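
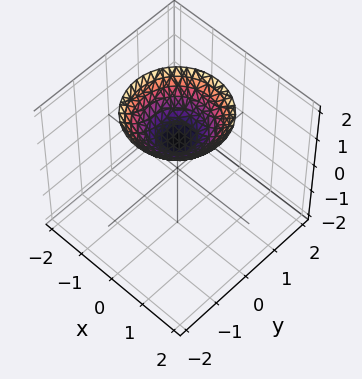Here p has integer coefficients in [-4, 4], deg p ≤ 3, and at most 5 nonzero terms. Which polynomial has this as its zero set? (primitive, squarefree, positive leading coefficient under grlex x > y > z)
2*x^2 + 2*y^2 - 3*z + 3

The degree is 2 — the shape is more complex than any degree-1 surface.
By symmetry, every cross-section ⟂ z is a circle, so x, y appear only via x² + y².
From the axis intercepts and sections: it crosses the z-axis at the gridline z = 1; a circular section at z = 2 has radius between 1 and 2; no x-intercept at any integer in the box; it misses every integer gridline on the y-axis.
Solving for integer coefficients yields p as stated.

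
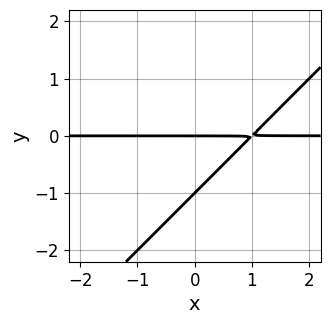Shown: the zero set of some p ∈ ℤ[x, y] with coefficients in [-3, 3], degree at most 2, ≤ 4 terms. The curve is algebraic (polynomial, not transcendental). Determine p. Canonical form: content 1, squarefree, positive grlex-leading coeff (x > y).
(a) Degree: the shape is more complex than any degree-1 curve, so deg p = 2.
(b) From the visible intercepts: the visible x-axis segment lies entirely on the curve; among the integer gridlines, it crosses the y-axis at y ∈ {-1, 0}.
(c) Together with the visible shape, these determine p as stated.

x*y - y^2 - y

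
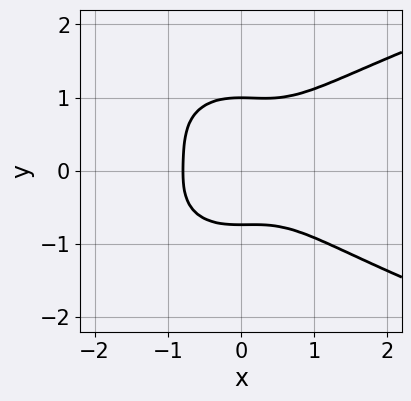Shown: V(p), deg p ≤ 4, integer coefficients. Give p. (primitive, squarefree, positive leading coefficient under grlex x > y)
deg p = 4.
From the axis intercepts and sections: it meets the y-axis at y = 1 (among the integer gridlines).
Assembling these constraints gives the stated polynomial.

x^2*y^2 + 2*y^4 - 2*x^3 - y^3 - 1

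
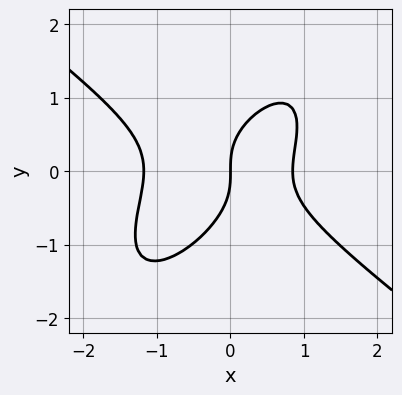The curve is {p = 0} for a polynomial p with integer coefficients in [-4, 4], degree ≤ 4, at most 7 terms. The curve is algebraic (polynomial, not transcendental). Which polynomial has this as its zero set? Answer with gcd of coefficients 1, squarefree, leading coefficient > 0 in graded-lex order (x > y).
1. The degree is 3 — no degree-2 curve has this shape.
2. From the visible intercepts: it meets the y-axis at y = 0 (among the integer gridlines); it meets the x-axis at x = 0 (among the integer gridlines).
3. Putting this together gives p.

3*x^3 - 3*x*y^2 + 3*y^3 + x^2 - 3*x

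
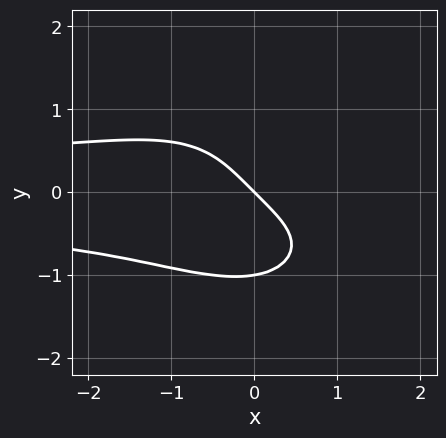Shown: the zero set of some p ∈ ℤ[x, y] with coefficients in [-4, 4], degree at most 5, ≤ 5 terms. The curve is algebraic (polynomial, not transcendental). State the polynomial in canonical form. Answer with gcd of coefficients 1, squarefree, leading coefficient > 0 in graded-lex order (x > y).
The degree is 4 — a generic line meets the curve in up to 4 points.
From the axis intercepts and sections: it meets the x-axis at x = 0 (among the integer gridlines); among the integer gridlines, it crosses the y-axis at y ∈ {-1, 0}.
Fitting integer coefficients to these (and the overall shape) gives p.

2*x^2*y^2 + x*y^3 + 2*y^4 + 2*x + 2*y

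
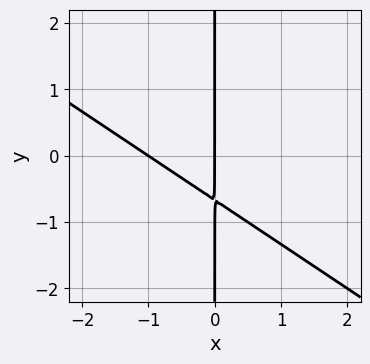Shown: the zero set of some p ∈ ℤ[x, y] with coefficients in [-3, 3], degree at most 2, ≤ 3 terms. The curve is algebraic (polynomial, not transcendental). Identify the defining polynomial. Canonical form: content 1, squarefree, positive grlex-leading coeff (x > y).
First, deg p = 2. The shape is more complex than any degree-1 curve.
Then, against the integer gridlines: among the integer gridlines, it crosses the x-axis at x ∈ {-1, 0}; the visible y-axis segment lies entirely on the curve.
Finally, assembling these constraints gives the stated polynomial.

2*x^2 + 3*x*y + 2*x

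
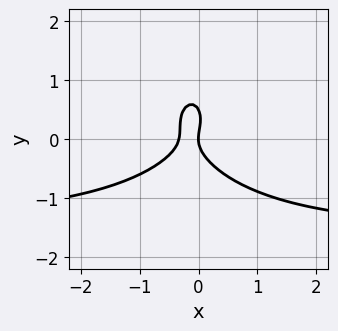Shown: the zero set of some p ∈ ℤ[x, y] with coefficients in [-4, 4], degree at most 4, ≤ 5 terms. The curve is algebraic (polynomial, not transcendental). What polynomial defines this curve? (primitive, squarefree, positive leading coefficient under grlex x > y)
deg p = 3. No degree-2 curve has this shape.
Checking where it meets the axes: it meets the x-axis at x = 0 (among the integer gridlines); it meets the y-axis at y = 0 (among the integer gridlines).
Solving for integer coefficients yields p as stated.

2*x^2*y + 2*y^3 + 3*x^2 - y^2 + x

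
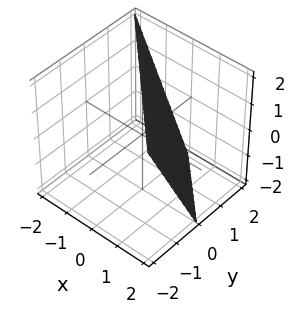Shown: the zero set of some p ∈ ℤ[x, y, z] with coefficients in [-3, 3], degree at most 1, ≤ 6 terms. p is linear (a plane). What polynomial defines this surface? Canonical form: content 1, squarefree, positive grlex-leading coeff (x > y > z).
2*x + 2*y + z - 2

1. deg p = 1. The surface is flat (a plane).
2. From the visible intercepts: it meets the x-axis at x = 1 (among the integer gridlines); it crosses the z-axis at the gridline z = 2; one y-axis crossing is at y = 1.
3. These observations pin down the coefficients.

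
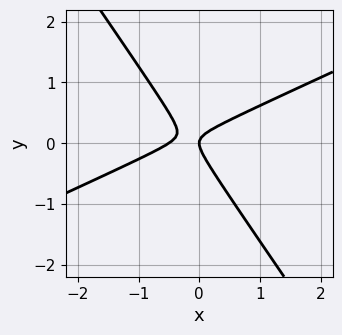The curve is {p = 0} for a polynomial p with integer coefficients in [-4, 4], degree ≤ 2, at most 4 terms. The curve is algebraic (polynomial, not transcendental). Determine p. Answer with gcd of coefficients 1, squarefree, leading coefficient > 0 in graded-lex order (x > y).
2*x^2 - 3*x*y - 3*y^2 + x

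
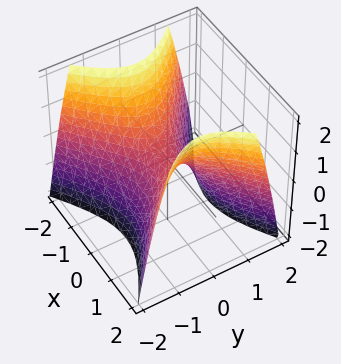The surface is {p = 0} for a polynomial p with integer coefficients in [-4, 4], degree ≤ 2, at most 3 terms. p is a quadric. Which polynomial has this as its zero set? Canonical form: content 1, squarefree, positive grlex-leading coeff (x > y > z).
Degree: a saddle surface; a quadric, so deg p = 2.
Symmetries: mirror symmetry x ↦ −x ⇒ only even powers of x; it's symmetric under y → −y, forcing even powers of y.
Observable constraints: it meets the z-axis at z = 0 (among the integer gridlines); it meets the x-axis at x = 0 (among the integer gridlines).
The integer polynomial consistent with all of this is the stated p.

2*x^2 - 3*y^2 - 2*z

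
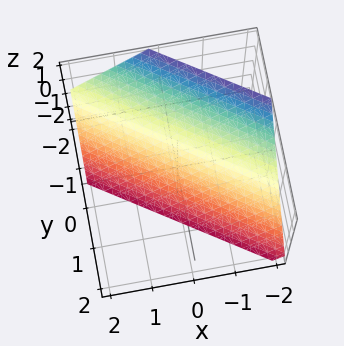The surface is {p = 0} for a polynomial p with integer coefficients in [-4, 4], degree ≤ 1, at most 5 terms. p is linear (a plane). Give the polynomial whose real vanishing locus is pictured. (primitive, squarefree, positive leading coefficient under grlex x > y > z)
2*x + 3*y + 2*z + 2

First, deg p = 1.
Next, against the integer gridlines: it meets the x-axis at x = -1 (among the integer gridlines); it meets the z-axis at z = -1 (among the integer gridlines).
Finally, assembling these constraints gives the stated polynomial.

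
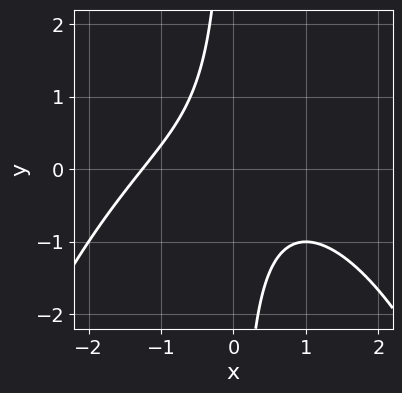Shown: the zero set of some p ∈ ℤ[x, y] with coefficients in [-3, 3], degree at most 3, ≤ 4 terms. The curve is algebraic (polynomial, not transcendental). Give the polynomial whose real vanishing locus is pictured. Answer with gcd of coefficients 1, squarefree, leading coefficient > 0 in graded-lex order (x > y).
(a) Degree: no degree-2 curve has this shape, so deg p = 3.
(b) From the axis intercepts and sections: the curve avoids every integer y-axis point in the box.
(c) Matching integer coefficients to the picture gives p.

x^3 + 3*x*y + 2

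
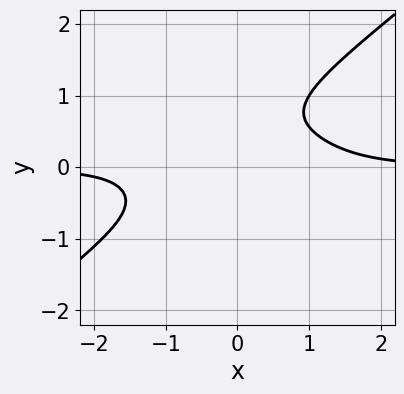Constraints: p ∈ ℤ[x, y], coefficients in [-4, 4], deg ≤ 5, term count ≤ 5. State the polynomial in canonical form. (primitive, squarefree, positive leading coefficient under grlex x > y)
x^3*y - 2*y^4 + 2*x*y^2 - 1

First, the degree is 4 — no degree-3 curve has this shape.
Then, from the visible intercepts: no y-intercept at any integer in the box; the curve avoids every integer x-axis point in the box.
Finally, the integer polynomial consistent with all of this is the stated p.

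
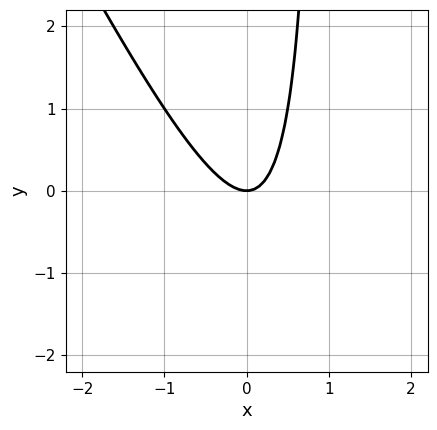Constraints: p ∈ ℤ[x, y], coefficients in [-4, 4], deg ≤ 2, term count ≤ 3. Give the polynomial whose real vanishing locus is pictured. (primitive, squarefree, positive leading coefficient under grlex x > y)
2*x^2 + x*y - y

1. Degree: a generic line meets the curve in up to 2 points, so deg p = 2.
2. From the visible intercepts: one y-axis crossing is at y = 0; it meets the x-axis at x = 0 (among the integer gridlines).
3. Putting this together gives p.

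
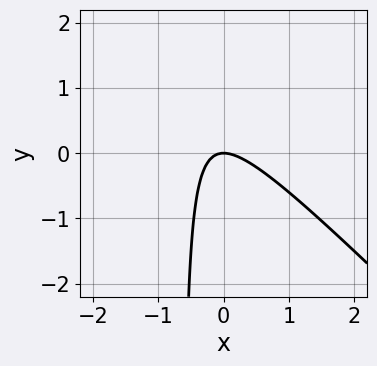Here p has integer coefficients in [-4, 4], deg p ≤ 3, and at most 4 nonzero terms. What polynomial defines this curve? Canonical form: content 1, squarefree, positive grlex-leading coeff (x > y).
1. The degree is 2 — a generic line meets the curve in up to 2 points.
2. Observable constraints: one x-axis crossing is at x = 0; it crosses the y-axis at the gridline y = 0.
3. Putting this together gives p.

3*x^2 + 3*x*y + 2*y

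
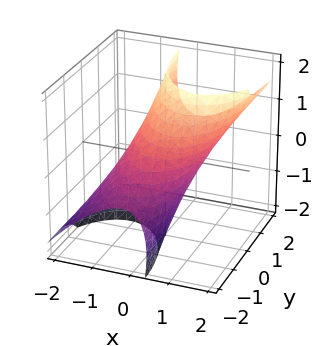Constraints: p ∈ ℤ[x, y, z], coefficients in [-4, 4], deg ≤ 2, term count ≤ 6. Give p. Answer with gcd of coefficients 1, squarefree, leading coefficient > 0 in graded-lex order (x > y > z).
3*x^2 - 3*x*z + y^2 - 2*y*z + z^2 - 3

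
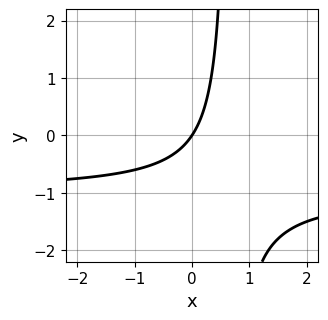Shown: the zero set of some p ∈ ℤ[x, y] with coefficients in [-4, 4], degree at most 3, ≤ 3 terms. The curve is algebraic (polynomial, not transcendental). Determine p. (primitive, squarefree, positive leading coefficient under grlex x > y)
3*x*y + 3*x - 2*y

First, deg p = 2. The shape is more complex than any degree-1 curve.
Then, checking where it meets the axes: one x-axis crossing is at x = 0; it crosses the y-axis at the gridline y = 0.
Finally, matching integer coefficients to the picture gives p.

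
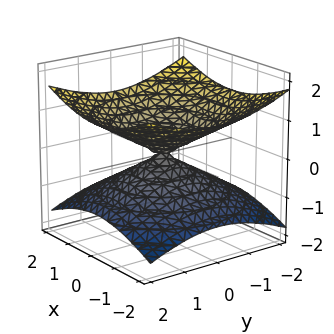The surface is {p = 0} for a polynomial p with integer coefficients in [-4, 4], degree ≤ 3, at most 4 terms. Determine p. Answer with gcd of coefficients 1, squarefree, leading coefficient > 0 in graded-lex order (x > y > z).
x^2 + y^2 - 3*z^2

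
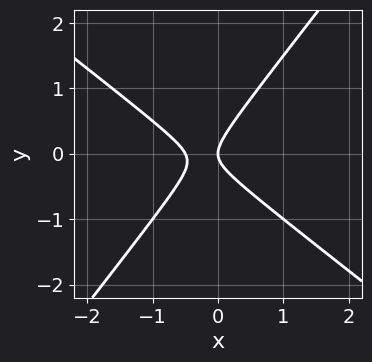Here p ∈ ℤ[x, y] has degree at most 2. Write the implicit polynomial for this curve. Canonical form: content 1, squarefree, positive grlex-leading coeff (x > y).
2*x^2 + x*y - 2*y^2 + x

(a) deg p = 2. A generic line meets the curve in up to 2 points.
(b) Reading off the gridlines: it meets the y-axis at y = 0 (among the integer gridlines); it meets the x-axis at x = 0 (among the integer gridlines).
(c) Solving for integer coefficients yields p as stated.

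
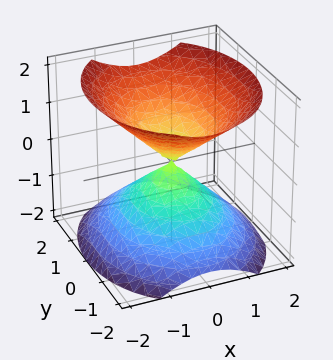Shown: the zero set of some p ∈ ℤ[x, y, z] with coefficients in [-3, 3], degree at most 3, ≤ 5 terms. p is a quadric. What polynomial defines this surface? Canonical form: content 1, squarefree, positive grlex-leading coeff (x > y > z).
First, there are 2 components. Treating them together as one polynomial.
Next, degree: a double cone through the origin; a quadric, so deg p = 2.
Next, symmetries: it's symmetric under x → −x, forcing even powers of x; it's symmetric under y → −y, forcing even powers of y; the z ↦ −z reflection is a symmetry, so z appears only in even powers.
Next, reading off the gridlines: it meets the z-axis at z = 0 (among the integer gridlines); it meets the x-axis at x = 0 (among the integer gridlines); one y-axis crossing is at y = 0.
Finally, putting this together gives p.

3*x^2 + 2*y^2 - 3*z^2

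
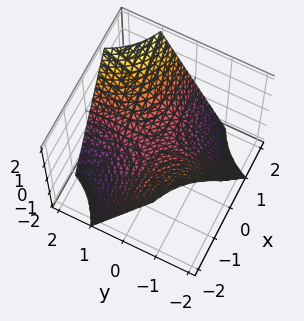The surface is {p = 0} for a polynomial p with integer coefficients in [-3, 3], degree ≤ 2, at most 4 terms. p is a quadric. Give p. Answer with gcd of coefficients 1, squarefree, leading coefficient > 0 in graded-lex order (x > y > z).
The degree is 2 — a saddle surface; a quadric.
Against the integer gridlines: it meets the z-axis at z = 0 (among the integer gridlines); the visible y-axis segment lies entirely on the surface.
Together with the visible shape, these determine p as stated.

x*y - z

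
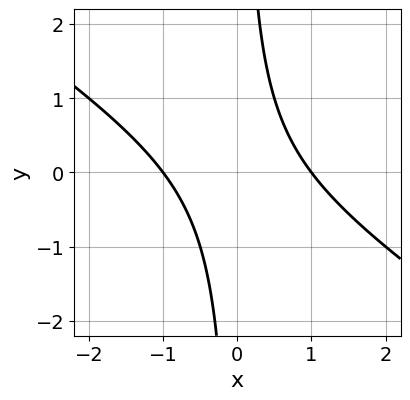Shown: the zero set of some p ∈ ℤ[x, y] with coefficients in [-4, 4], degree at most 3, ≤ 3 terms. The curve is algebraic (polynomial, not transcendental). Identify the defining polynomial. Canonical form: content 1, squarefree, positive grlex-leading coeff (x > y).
(a) deg p = 2.
(b) From the axis intercepts and sections: the x-axis gridline crossings are at x ∈ {-1, 1}; no y-intercept at any integer in the box.
(c) Together with the visible shape, these determine p as stated.

2*x^2 + 3*x*y - 2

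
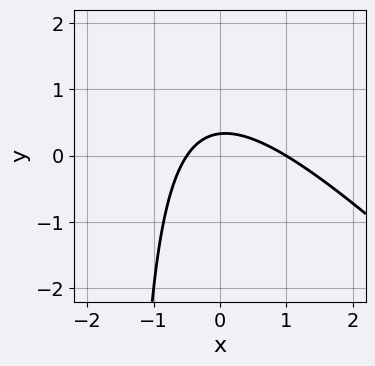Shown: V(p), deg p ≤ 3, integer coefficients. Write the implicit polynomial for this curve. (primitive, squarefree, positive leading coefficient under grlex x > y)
2*x^2 + 2*x*y - x + 3*y - 1

1. deg p = 2. A generic line meets the curve in up to 2 points.
2. Observable constraints: one x-axis crossing is at x = 1.
3. The integer polynomial consistent with all of this is the stated p.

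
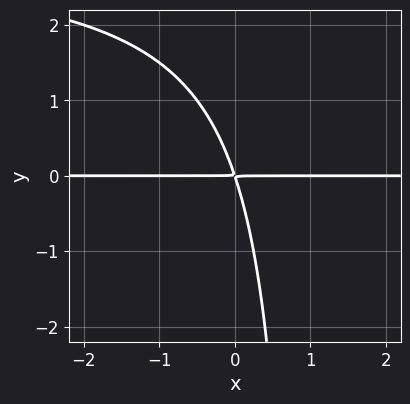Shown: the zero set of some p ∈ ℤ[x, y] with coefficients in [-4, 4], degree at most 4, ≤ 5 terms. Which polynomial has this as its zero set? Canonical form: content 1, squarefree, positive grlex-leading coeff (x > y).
x*y^2 - 3*x*y - y^2

First, the degree is 3 — the shape is more complex than any degree-2 curve.
Next, observable constraints: the visible x-axis segment lies entirely on the curve.
Finally, solving for integer coefficients yields p as stated.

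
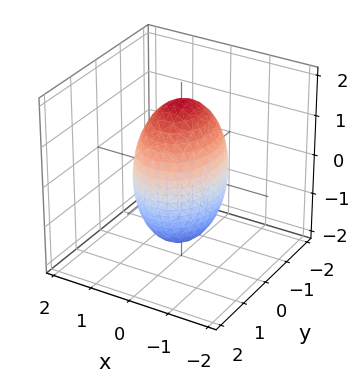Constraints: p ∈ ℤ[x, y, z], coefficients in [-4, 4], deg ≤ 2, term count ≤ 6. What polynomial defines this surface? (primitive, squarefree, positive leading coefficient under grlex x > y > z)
(a) deg p = 2.
(b) Symmetries: mirror symmetry z ↦ −z ⇒ only even powers of z; mirror symmetry x ↦ −x ⇒ only even powers of x; the y ↦ −y reflection is a symmetry, so y appears only in even powers.
(c) Checking where it meets the axes: among the integer gridlines, it crosses the x-axis at x ∈ {-1, 1}.
(d) Together with the visible shape, these determine p as stated.

3*x^2 + 2*y^2 + z^2 - 3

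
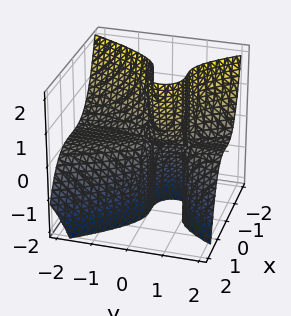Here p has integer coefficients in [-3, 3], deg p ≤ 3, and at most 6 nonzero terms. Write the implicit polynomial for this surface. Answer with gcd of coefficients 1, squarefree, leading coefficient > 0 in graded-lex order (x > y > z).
3*x^3 + x^2*y + 2*y^2*z - 2*y*z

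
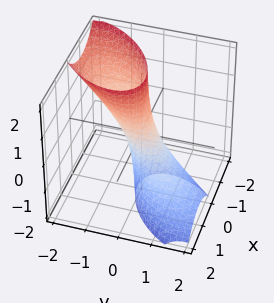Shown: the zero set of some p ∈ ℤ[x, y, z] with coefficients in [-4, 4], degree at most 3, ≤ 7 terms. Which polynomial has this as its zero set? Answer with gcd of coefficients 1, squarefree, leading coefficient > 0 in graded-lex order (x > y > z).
Degree: a generic line meets the surface in up to 2 points, so deg p = 2.
From the axis intercepts and sections: the surface avoids every integer z-axis point in the box.
Solving for integer coefficients yields p as stated.

3*x^2 - 3*x*y + 3*y^2 + 3*y*z - 1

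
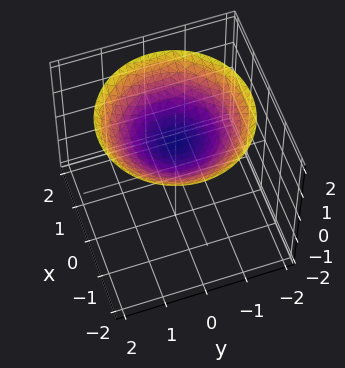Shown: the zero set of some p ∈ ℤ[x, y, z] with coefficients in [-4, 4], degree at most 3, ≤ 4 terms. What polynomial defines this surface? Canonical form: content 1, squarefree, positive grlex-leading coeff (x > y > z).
x^2 + y^2 - 3*z + 3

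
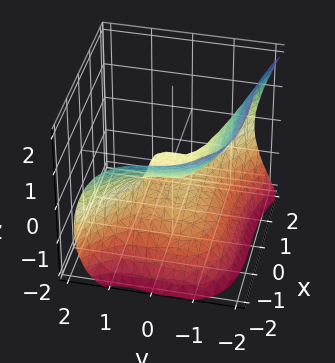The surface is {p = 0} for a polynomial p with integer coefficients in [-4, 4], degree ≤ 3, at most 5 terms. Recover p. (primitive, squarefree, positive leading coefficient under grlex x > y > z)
The degree is 3 — the shape is more complex than any degree-2 surface.
From the visible intercepts: it meets the z-axis at z = 0 (among the integer gridlines); it meets the x-axis at x = 0 (among the integer gridlines); one y-axis crossing is at y = 0.
Fitting integer coefficients to these (and the overall shape) gives p.

x^3 + 2*y^3 + y*z + 3*z^2 + 2*z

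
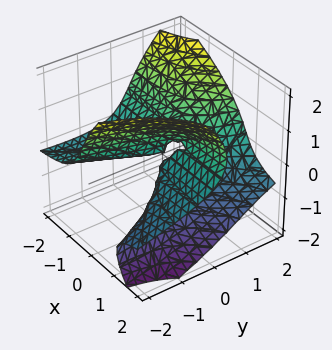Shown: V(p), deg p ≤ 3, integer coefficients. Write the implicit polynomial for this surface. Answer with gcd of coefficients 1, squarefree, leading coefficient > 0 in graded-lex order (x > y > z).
Degree: a generic line meets the surface in up to 3 points, so deg p = 3.
Observable constraints: it meets the y-axis at y = 0 (among the integer gridlines); the visible x-axis segment lies entirely on the surface; it meets the z-axis at z = 0 (among the integer gridlines).
Together with the visible shape, these determine p as stated.

3*x*y*z + 2*z^3 + 2*x*y - 3*x*z - y^2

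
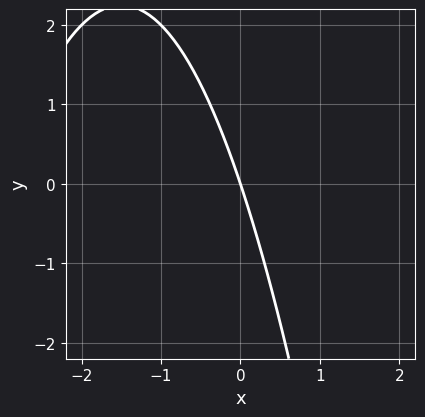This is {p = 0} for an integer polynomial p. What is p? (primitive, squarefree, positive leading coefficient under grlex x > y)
First, the degree is 2 — the shape is more complex than any degree-1 curve.
Next, observable constraints: it crosses the y-axis at the gridline y = 0; it crosses the x-axis at the gridline x = 0.
Finally, these observations pin down the coefficients.

x^2 + 3*x + y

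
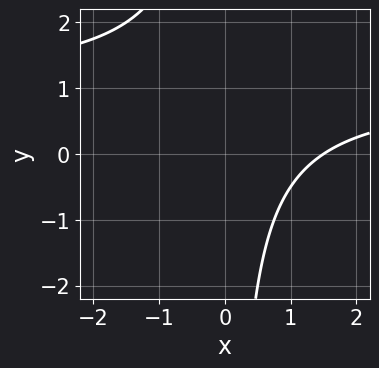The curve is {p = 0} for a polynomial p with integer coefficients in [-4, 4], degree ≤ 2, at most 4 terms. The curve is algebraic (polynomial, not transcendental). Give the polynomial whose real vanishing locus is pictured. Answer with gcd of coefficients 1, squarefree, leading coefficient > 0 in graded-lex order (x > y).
2*x*y - 2*x + 3

1. deg p = 2.
2. Checking where it meets the axes: the curve avoids every integer y-axis point in the box.
3. Fitting integer coefficients to these (and the overall shape) gives p.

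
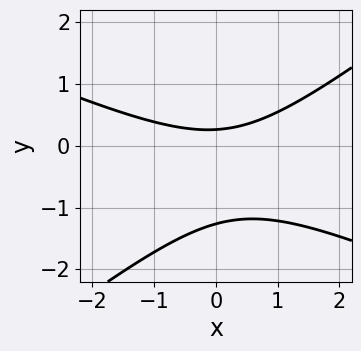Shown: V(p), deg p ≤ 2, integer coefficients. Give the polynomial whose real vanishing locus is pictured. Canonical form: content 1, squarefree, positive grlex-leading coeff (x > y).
x^2 + x*y - 3*y^2 - 3*y + 1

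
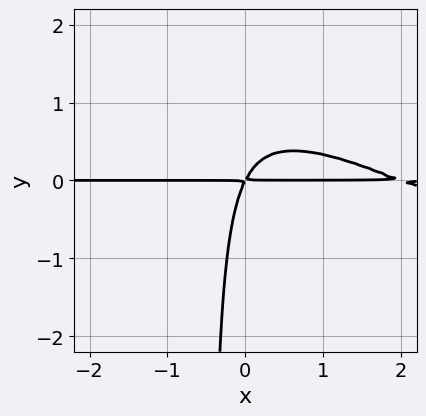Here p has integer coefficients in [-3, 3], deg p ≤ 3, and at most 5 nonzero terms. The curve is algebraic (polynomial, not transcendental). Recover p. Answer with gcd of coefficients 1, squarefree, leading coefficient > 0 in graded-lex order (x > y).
x^2*y + 2*x*y^2 - 2*x*y + y^2

1. The degree is 3 — a generic line meets the curve in up to 3 points.
2. Checking where it meets the axes: the visible x-axis segment lies entirely on the curve.
3. The integer polynomial consistent with all of this is the stated p.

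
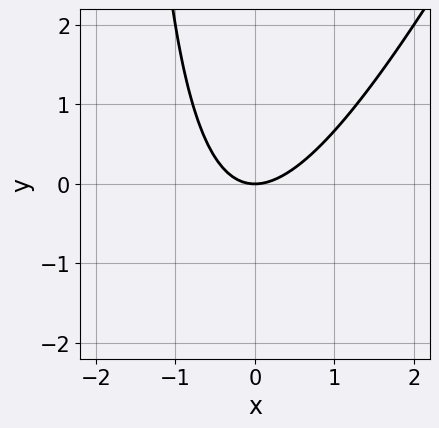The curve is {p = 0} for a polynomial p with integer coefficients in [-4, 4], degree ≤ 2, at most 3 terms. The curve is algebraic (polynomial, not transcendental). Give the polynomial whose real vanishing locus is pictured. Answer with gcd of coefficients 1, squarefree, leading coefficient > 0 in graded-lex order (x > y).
2*x^2 - x*y - 2*y

1. Degree: the shape is more complex than any degree-1 curve, so deg p = 2.
2. From the axis intercepts and sections: it meets the y-axis at y = 0 (among the integer gridlines); it crosses the x-axis at the gridline x = 0.
3. Together with the visible shape, these determine p as stated.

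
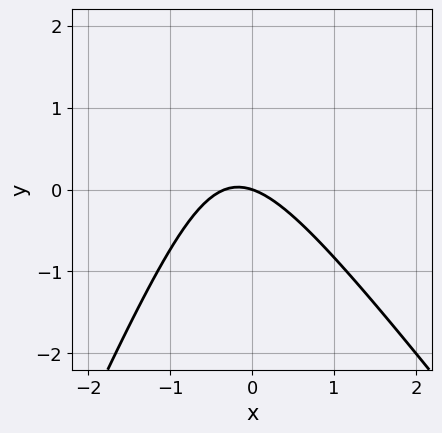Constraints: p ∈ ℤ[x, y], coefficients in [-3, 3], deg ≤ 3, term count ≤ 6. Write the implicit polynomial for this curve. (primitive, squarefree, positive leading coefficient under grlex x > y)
1. deg p = 2. No degree-1 curve has this shape.
2. From the axis intercepts and sections: it crosses the y-axis at the gridline y = 0; it crosses the x-axis at the gridline x = 0.
3. These observations pin down the coefficients.

3*x^2 + x*y - y^2 + x + 3*y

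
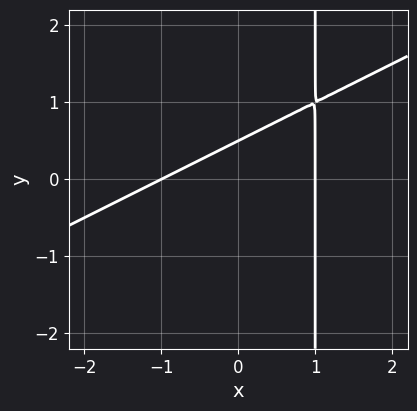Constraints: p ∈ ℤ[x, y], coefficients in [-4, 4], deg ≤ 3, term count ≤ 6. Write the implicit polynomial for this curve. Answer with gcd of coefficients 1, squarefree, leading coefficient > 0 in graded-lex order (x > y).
x^2 - 2*x*y + 2*y - 1

First, deg p = 2. No degree-1 curve has this shape.
Then, from the axis intercepts and sections: the x-axis gridline crossings are at x ∈ {-1, 1}.
Finally, solving for integer coefficients yields p as stated.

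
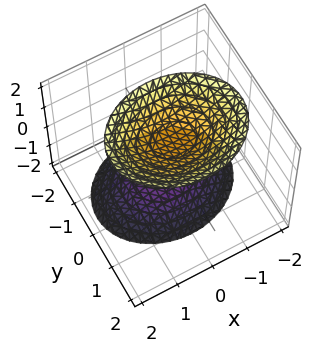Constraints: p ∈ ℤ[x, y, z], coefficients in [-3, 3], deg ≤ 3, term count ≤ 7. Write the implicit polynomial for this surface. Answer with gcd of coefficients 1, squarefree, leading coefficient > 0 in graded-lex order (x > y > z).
1. There are 2 components. They look like related sheets of one shape, so recover p as a whole.
2. Degree: a generic line meets the surface in up to 2 points, so deg p = 2.
3. Observable constraints: the surface avoids every integer x-axis point in the box; it misses every integer gridline on the y-axis.
4. Matching integer coefficients to the picture gives p.

2*x^2 + 3*y^2 - y*z - 2*z^2 + 3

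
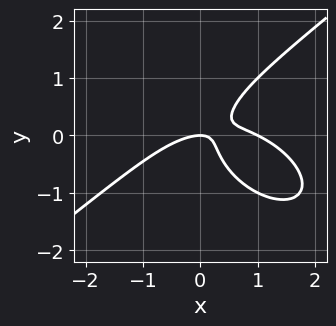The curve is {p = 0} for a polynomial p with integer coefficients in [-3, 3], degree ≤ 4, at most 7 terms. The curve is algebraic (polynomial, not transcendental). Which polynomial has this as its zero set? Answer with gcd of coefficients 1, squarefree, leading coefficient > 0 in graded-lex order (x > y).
x^3 - 2*y^3 - x^2 + 3*x*y - y

1. deg p = 3. A generic line meets the curve in up to 3 points.
2. Observable constraints: among the integer gridlines, it crosses the x-axis at x ∈ {0, 1}; it crosses the y-axis at the gridline y = 0.
3. Solving for integer coefficients yields p as stated.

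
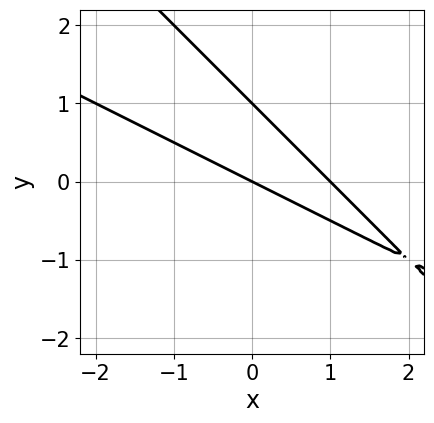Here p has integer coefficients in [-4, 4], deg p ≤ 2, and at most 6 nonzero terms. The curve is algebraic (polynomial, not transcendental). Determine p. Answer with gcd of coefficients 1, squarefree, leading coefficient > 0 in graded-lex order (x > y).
x^2 + 3*x*y + 2*y^2 - x - 2*y

(a) Degree: a generic line meets the curve in up to 2 points, so deg p = 2.
(b) Against the integer gridlines: among the integer gridlines, it crosses the y-axis at y ∈ {0, 1}; the x-axis gridline crossings are at x ∈ {0, 1}.
(c) Assembling these constraints gives the stated polynomial.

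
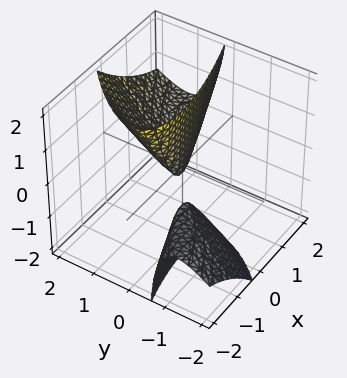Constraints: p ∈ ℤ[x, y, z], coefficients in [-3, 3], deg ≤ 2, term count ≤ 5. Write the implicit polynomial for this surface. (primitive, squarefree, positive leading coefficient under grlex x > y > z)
1. I count 2 distinct pieces. Treating them together as one polynomial.
2. deg p = 2. No degree-1 surface has this shape.
3. Observable constraints: it meets the z-axis at z = 0 (among the integer gridlines); it meets the y-axis at y = 0 (among the integer gridlines); it meets the x-axis at x = 0 (among the integer gridlines).
4. Solving for integer coefficients yields p as stated.

x^2 - 3*x*y + 3*y^2 - 3*y*z - z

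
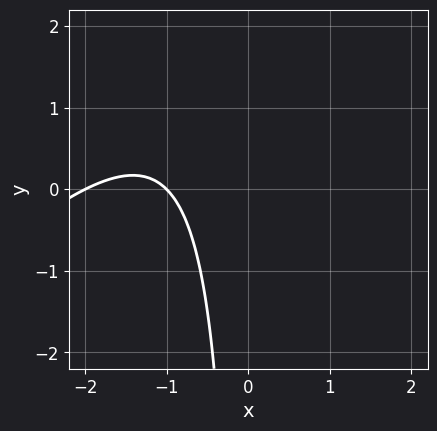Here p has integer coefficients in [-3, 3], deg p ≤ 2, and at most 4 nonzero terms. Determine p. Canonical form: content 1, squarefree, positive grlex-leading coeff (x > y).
x^2 - x*y + 3*x + 2

(a) deg p = 2. A generic line meets the curve in up to 2 points.
(b) Checking where it meets the axes: no y-intercept at any integer in the box; among the integer gridlines, it crosses the x-axis at x ∈ {-2, -1}.
(c) Solving for integer coefficients yields p as stated.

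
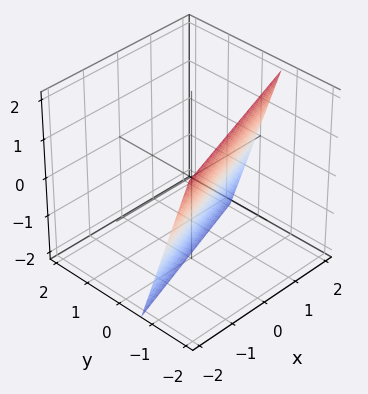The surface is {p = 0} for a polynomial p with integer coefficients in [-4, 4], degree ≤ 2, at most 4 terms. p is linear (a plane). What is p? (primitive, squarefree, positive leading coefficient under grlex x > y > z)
x - 3*y - z - 2

(a) deg p = 1.
(b) Against the integer gridlines: one z-axis crossing is at z = -2; one x-axis crossing is at x = 2.
(c) Solving for integer coefficients yields p as stated.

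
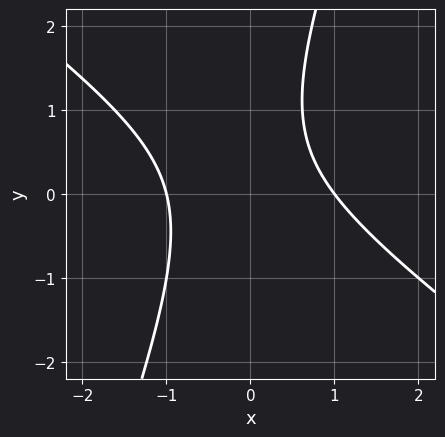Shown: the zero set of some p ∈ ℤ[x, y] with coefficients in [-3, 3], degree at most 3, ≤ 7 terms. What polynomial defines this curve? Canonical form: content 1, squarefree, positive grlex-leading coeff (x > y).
2*x^2 + 2*x*y - y^2 + y - 2

First, degree: no degree-1 curve has this shape, so deg p = 2.
Next, against the integer gridlines: it misses every integer gridline on the y-axis; the x-axis gridline crossings are at x ∈ {-1, 1}.
Finally, the integer polynomial consistent with all of this is the stated p.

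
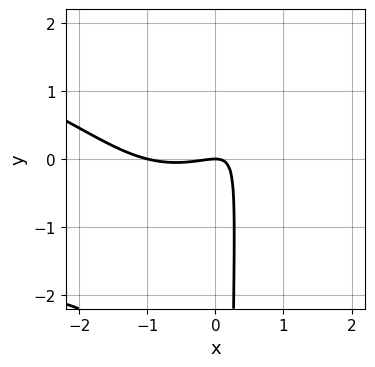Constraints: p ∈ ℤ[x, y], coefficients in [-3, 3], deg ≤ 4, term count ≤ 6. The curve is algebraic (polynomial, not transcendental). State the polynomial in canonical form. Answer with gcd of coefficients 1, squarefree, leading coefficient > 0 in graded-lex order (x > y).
First, deg p = 4. A generic line meets the curve in up to 4 points.
Then, observable constraints: it crosses the y-axis at the gridline y = 0; among the integer gridlines, it crosses the x-axis at x ∈ {-1, 0}.
Finally, these observations pin down the coefficients.

x^2*y^2 + x^3 + x^2 - 3*x*y + y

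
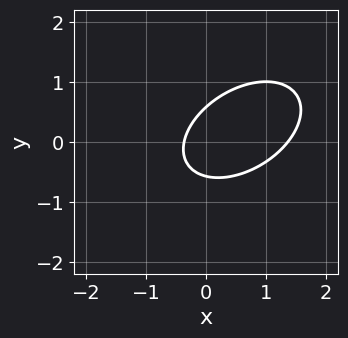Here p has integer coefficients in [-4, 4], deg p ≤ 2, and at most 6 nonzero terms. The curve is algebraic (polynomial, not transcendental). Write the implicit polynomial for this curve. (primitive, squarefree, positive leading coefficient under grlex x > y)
1. The degree is 2 — the shape is more complex than any degree-1 curve.
2. The integer polynomial consistent with all of this is the stated p.

2*x^2 - 2*x*y + 3*y^2 - 2*x - 1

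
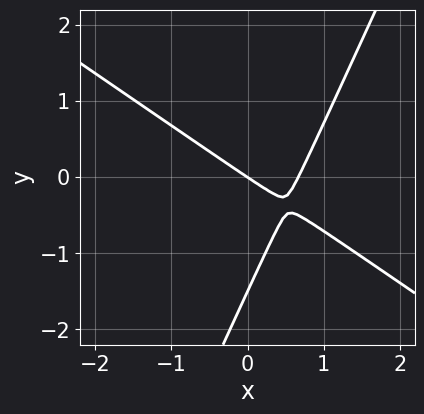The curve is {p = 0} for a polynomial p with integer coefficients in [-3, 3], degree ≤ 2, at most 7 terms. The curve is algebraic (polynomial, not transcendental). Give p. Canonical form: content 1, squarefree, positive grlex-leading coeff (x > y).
First, the degree is 2 — no degree-1 curve has this shape.
Then, reading off the gridlines: it meets the x-axis at x = 0 (among the integer gridlines); one y-axis crossing is at y = 0.
Finally, putting this together gives p.

3*x^2 + 3*x*y - 2*y^2 - 2*x - 3*y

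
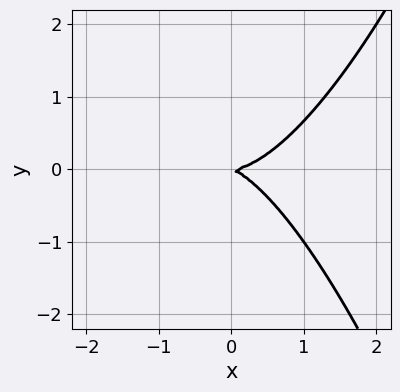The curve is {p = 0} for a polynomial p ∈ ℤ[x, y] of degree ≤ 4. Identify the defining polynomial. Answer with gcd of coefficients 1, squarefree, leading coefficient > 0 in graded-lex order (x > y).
2*x^3 - x*y - 3*y^2

Degree: no degree-2 curve has this shape, so deg p = 3.
Observable constraints: it crosses the y-axis at the gridline y = 0; it meets the x-axis at x = 0 (among the integer gridlines).
Fitting integer coefficients to these (and the overall shape) gives p.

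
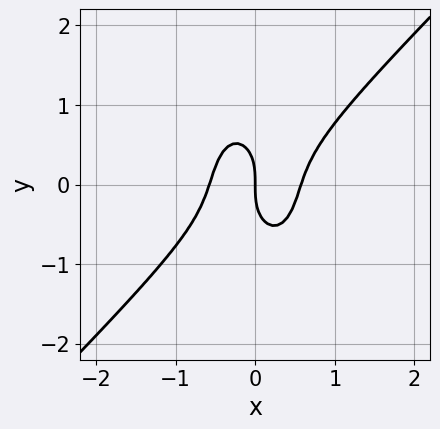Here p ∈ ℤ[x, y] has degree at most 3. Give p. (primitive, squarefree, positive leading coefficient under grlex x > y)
3*x^3 - 2*x^2*y - y^3 - x

deg p = 3.
Against the integer gridlines: one x-axis crossing is at x = 0; it meets the y-axis at y = 0 (among the integer gridlines).
Putting this together gives p.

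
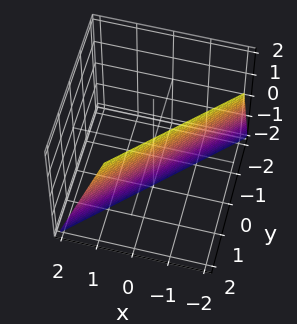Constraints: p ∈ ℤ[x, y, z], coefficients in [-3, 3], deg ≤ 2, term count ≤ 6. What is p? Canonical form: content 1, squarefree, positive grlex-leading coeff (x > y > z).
3*x - 3*y + z + 2

1. The degree is 1 — the surface is flat (a plane).
2. Checking where it meets the axes: one z-axis crossing is at z = -2.
3. The integer polynomial consistent with all of this is the stated p.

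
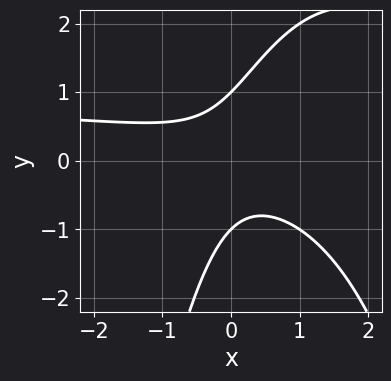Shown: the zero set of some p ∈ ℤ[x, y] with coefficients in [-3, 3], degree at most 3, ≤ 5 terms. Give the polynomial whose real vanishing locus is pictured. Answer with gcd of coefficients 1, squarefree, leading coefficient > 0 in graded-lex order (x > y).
First, degree: the shape is more complex than any degree-2 curve, so deg p = 3.
Next, from the visible intercepts: no x-intercept at any integer in the box; among the integer gridlines, it crosses the y-axis at y ∈ {-1, 1}.
Finally, assembling these constraints gives the stated polynomial.

x^2*y - x^2 - 2*x*y + y^2 - 1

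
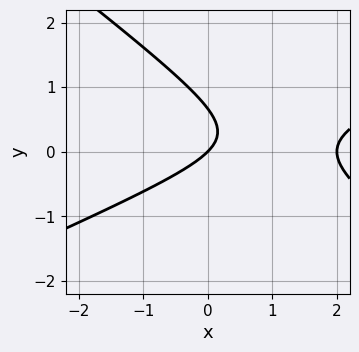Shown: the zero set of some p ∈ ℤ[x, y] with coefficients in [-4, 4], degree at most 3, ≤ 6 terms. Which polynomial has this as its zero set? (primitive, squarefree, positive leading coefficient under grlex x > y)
First, the degree is 2 — a generic line meets the curve in up to 2 points.
Then, checking where it meets the axes: among the integer gridlines, it crosses the x-axis at x ∈ {0, 2}; it crosses the y-axis at the gridline y = 0.
Finally, solving for integer coefficients yields p as stated.

x^2 - x*y - 3*y^2 - 2*x + 2*y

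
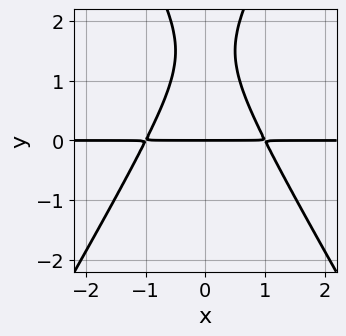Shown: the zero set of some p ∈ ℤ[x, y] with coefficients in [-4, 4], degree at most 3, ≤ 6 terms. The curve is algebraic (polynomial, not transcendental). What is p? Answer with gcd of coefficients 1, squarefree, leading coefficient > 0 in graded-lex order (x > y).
(a) The degree is 3 — a generic line meets the curve in up to 3 points.
(b) Symmetries: it's symmetric under x → −x, forcing even powers of x.
(c) Against the integer gridlines: the visible x-axis segment lies entirely on the curve; it crosses the y-axis at the gridline y = 0.
(d) These observations pin down the coefficients.

3*x^2*y - y^3 + 3*y^2 - 3*y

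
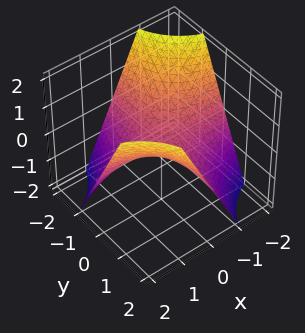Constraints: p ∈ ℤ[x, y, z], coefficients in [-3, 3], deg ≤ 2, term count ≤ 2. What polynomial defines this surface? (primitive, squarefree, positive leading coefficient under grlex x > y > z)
x*y - z

1. The degree is 2 — a hyperbolic paraboloid; a quadric.
2. From the visible intercepts: one z-axis crossing is at z = 0; every point of the y-axis in the box is on the surface; every point of the x-axis in the box is on the surface.
3. Fitting integer coefficients to these (and the overall shape) gives p.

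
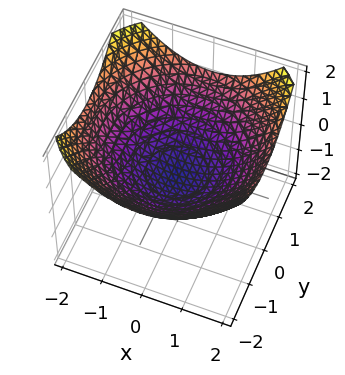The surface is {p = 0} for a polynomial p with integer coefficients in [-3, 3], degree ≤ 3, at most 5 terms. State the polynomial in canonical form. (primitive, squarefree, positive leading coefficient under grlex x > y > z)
deg p = 2. A generic line meets the surface in up to 2 points.
Symmetries: the z-axis is an axis of rotation, so x and y enter only as x² + y².
From the axis intercepts and sections: the y-axis gridline crossings are at y ∈ {-1, 1}; a circular section at z = 0 has radius exactly 1; among the integer gridlines, it crosses the x-axis at x ∈ {-1, 1}.
Assembling these constraints gives the stated polynomial.

x^2 + y^2 - 3*z - 1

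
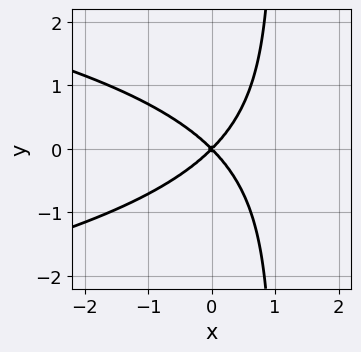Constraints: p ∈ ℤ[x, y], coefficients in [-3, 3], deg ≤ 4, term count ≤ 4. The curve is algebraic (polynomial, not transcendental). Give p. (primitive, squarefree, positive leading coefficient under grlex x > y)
1. Degree: the shape is more complex than any degree-2 curve, so deg p = 3.
2. Symmetries: the y ↦ −y reflection is a symmetry, so y appears only in even powers.
3. From the axis intercepts and sections: it crosses the y-axis at the gridline y = 0; one x-axis crossing is at x = 0.
4. Assembling these constraints gives the stated polynomial.

x*y^2 + x^2 - y^2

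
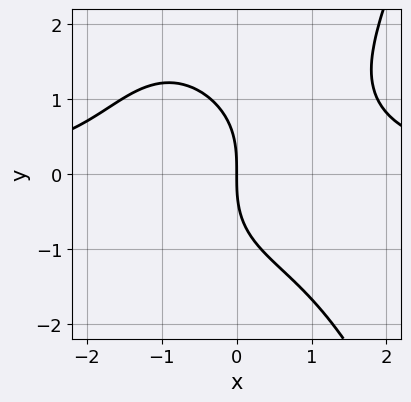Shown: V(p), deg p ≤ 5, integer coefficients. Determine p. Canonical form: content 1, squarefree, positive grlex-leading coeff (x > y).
x^3*y - y^3 - 3*x

(a) The degree is 4 — no degree-3 curve has this shape.
(b) Reading off the gridlines: it meets the y-axis at y = 0 (among the integer gridlines); it crosses the x-axis at the gridline x = 0.
(c) Together with the visible shape, these determine p as stated.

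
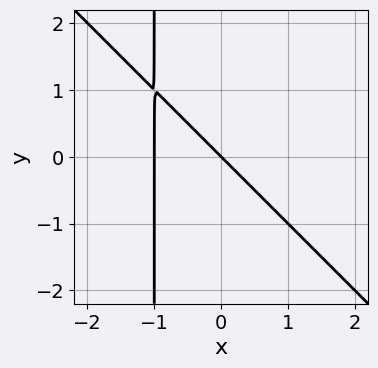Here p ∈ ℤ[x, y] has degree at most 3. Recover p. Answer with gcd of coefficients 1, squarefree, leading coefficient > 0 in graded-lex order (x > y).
(a) Degree: a generic line meets the curve in up to 2 points, so deg p = 2.
(b) Against the integer gridlines: the x-axis gridline crossings are at x ∈ {-1, 0}; it crosses the y-axis at the gridline y = 0.
(c) Putting this together gives p.

x^2 + x*y + x + y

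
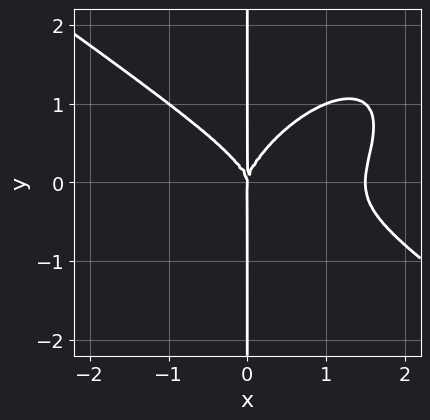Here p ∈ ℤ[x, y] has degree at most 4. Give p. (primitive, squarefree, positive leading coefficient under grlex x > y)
2*x^4 - 2*x^2*y^2 + 3*x*y^3 - 3*x^3

1. The degree is 4 — a generic line meets the curve in up to 4 points.
2. Checking where it meets the axes: the visible y-axis segment lies entirely on the curve; it crosses the x-axis at the gridline x = 0.
3. Assembling these constraints gives the stated polynomial.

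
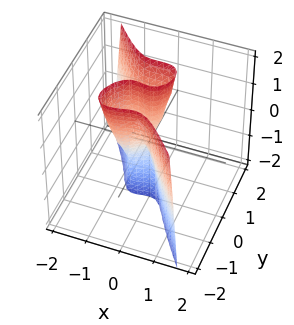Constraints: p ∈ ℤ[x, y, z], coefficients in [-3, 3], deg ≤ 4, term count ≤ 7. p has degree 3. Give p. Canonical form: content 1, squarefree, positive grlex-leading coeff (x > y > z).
The degree is 3 — no degree-2 surface has this shape.
Reading off the gridlines: it crosses the y-axis at the gridline y = 0; one x-axis crossing is at x = 0; the visible z-axis segment lies entirely on the surface.
Putting this together gives p.

3*x^3 - x^2*y + 2*y^3 + 2*x^2 - y*z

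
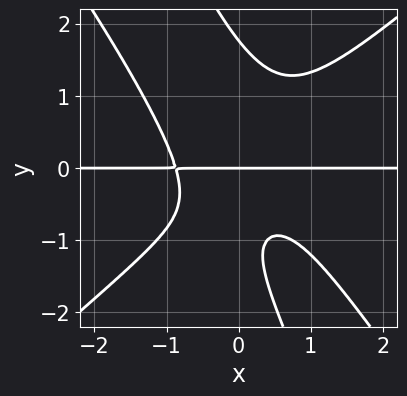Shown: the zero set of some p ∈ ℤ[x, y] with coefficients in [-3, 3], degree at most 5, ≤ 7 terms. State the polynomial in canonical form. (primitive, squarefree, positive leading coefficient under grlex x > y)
3*x^3*y - 3*x*y^3 - y^4 + 2*y^2 + 2*y

Degree: no degree-3 curve has this shape, so deg p = 4.
From the visible intercepts: one y-axis crossing is at y = 0; the visible x-axis segment lies entirely on the curve.
The integer polynomial consistent with all of this is the stated p.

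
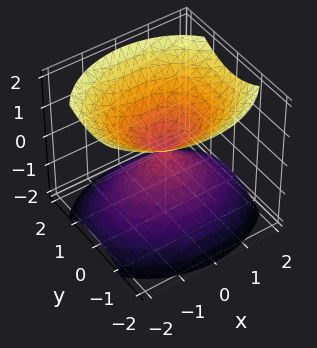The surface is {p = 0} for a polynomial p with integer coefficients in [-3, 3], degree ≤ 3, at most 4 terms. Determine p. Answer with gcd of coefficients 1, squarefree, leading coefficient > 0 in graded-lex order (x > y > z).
(a) I count 2 distinct pieces.
(b) The degree is 2 — a double cone through the origin; a quadric.
(c) Symmetries: the x ↦ −x reflection is a symmetry, so x appears only in even powers; mirror symmetry z ↦ −z ⇒ only even powers of z; the y ↦ −y reflection is a symmetry, so y appears only in even powers.
(d) Against the integer gridlines: one x-axis crossing is at x = 0; one z-axis crossing is at z = 0; it crosses the y-axis at the gridline y = 0.
(e) Putting this together gives p.

2*x^2 + 3*y^2 - 3*z^2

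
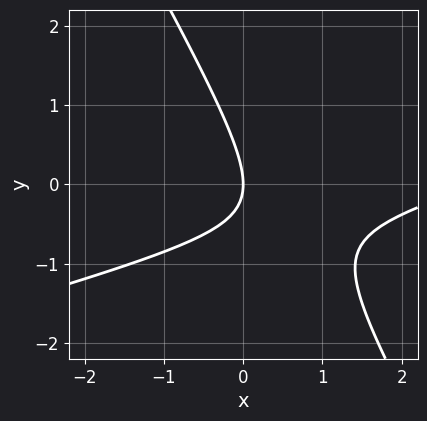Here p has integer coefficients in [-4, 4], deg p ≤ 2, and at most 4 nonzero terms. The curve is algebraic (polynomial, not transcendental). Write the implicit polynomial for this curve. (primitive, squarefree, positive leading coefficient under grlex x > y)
x^2 - 3*x*y - 2*y^2 - 3*x

First, the degree is 2 — the shape is more complex than any degree-1 curve.
Then, against the integer gridlines: one y-axis crossing is at y = 0; one x-axis crossing is at x = 0.
Finally, the integer polynomial consistent with all of this is the stated p.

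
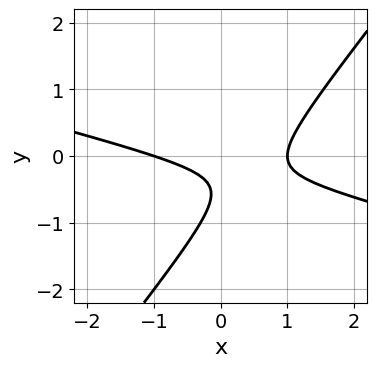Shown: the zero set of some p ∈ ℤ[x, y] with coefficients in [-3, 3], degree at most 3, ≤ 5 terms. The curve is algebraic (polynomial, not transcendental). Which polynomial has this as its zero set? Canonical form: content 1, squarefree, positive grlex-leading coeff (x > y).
x^2 + 3*x*y - 3*y^2 - 3*y - 1

deg p = 2.
From the axis intercepts and sections: no y-intercept at any integer in the box; the x-axis gridline crossings are at x ∈ {-1, 1}.
Fitting integer coefficients to these (and the overall shape) gives p.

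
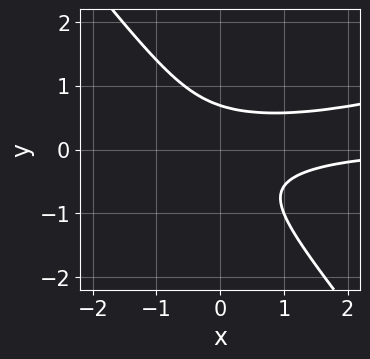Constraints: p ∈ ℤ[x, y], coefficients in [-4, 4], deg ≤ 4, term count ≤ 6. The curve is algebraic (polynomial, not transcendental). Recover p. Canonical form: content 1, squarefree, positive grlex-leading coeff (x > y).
x^2*y - 3*x*y^2 - 3*y^3 + 1

1. Degree: the shape is more complex than any degree-2 curve, so deg p = 3.
2. Against the integer gridlines: the curve avoids every integer x-axis point in the box.
3. Together with the visible shape, these determine p as stated.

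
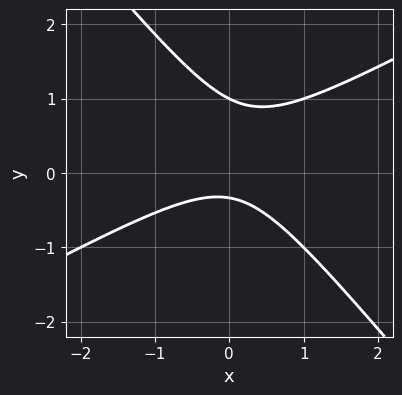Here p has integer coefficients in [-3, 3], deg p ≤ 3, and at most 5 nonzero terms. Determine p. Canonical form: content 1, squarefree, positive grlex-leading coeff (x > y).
(a) The degree is 2 — the shape is more complex than any degree-1 curve.
(b) Checking where it meets the axes: it misses every integer gridline on the x-axis; it crosses the y-axis at the gridline y = 1.
(c) Together with the visible shape, these determine p as stated.

2*x^2 - 2*x*y - 3*y^2 + 2*y + 1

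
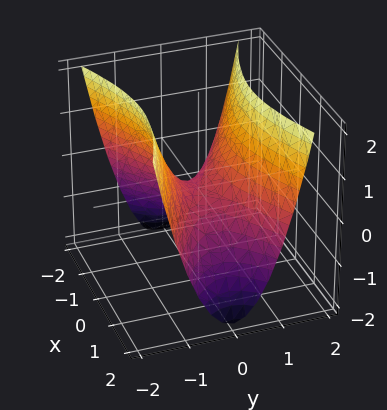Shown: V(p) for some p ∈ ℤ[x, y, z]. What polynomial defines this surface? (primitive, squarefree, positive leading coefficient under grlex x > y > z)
x^2 - 3*y^2 + 2*z

1. deg p = 2.
2. Symmetries: mirror symmetry x ↦ −x ⇒ only even powers of x; mirror symmetry y ↦ −y ⇒ only even powers of y.
3. From the visible intercepts: it meets the y-axis at y = 0 (among the integer gridlines); it crosses the z-axis at the gridline z = 0.
4. These observations pin down the coefficients.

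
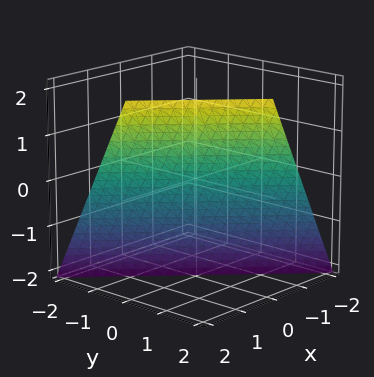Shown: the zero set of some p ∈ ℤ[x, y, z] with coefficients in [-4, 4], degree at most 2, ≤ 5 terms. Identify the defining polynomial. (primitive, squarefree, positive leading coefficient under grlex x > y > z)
2*x + 2*y - z - 2

(a) Degree: the surface is flat (a plane), so deg p = 1.
(b) Observable constraints: one y-axis crossing is at y = 1; it meets the x-axis at x = 1 (among the integer gridlines); it meets the z-axis at z = -2 (among the integer gridlines).
(c) Fitting integer coefficients to these (and the overall shape) gives p.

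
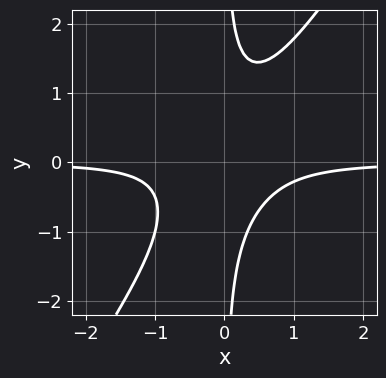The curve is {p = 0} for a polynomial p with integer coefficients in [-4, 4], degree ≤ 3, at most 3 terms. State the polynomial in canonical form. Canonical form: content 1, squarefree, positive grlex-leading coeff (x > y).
1. Degree: no degree-2 curve has this shape, so deg p = 3.
2. From the visible intercepts: the curve avoids every integer y-axis point in the box; the curve avoids every integer x-axis point in the box.
3. Assembling these constraints gives the stated polynomial.

3*x^2*y - 2*x*y^2 + 1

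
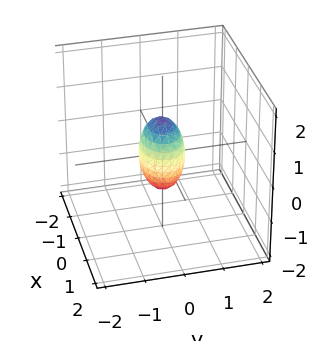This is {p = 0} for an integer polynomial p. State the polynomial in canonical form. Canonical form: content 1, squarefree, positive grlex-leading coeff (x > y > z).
1. deg p = 2. A closed, bounded, convex surface; a quadric.
2. Symmetries: it's symmetric under x → −x, forcing even powers of x; the y ↦ −y reflection is a symmetry, so y appears only in even powers; mirror symmetry z ↦ −z ⇒ only even powers of z.
3. From the visible intercepts: among the integer gridlines, it crosses the z-axis at z ∈ {-1, 1}.
4. Putting this together gives p.

2*x^2 + 3*y^2 + z^2 - 1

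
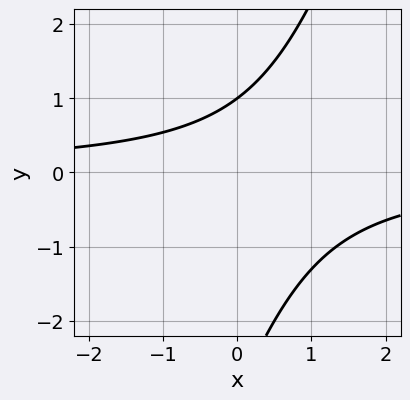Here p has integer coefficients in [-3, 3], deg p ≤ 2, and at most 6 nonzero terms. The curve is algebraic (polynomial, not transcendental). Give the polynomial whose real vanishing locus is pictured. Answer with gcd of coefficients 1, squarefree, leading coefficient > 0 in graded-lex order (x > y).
3*x*y - y^2 - 2*y + 3

1. The degree is 2 — the shape is more complex than any degree-1 curve.
2. Observable constraints: the curve avoids every integer x-axis point in the box; one y-axis crossing is at y = 1.
3. Fitting integer coefficients to these (and the overall shape) gives p.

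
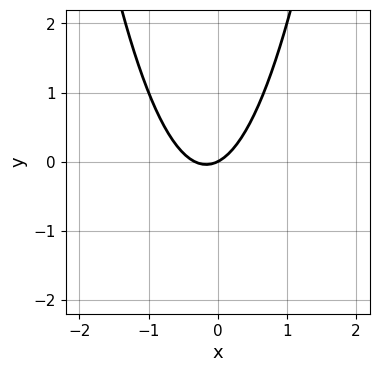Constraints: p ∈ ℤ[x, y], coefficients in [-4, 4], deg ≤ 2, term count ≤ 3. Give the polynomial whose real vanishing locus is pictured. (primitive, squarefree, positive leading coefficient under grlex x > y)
3*x^2 + x - 2*y

1. deg p = 2. The shape is more complex than any degree-1 curve.
2. From the axis intercepts and sections: it meets the y-axis at y = 0 (among the integer gridlines); it crosses the x-axis at the gridline x = 0.
3. Assembling these constraints gives the stated polynomial.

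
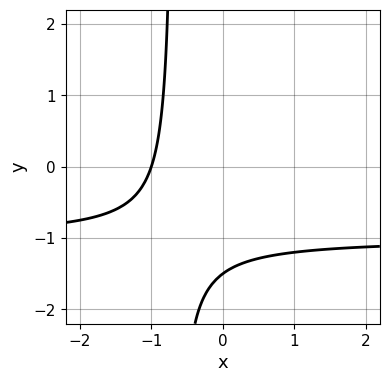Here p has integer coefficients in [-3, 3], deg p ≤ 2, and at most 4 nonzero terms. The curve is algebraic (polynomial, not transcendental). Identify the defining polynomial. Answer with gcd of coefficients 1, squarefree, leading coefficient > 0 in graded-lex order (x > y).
3*x*y + 3*x + 2*y + 3

The degree is 2 — a generic line meets the curve in up to 2 points.
Checking where it meets the axes: one x-axis crossing is at x = -1.
Putting this together gives p.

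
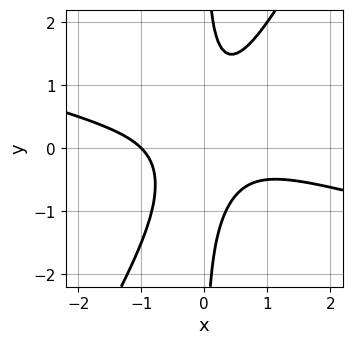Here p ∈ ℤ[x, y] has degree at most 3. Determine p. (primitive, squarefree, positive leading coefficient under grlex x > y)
1. The degree is 3 — the shape is more complex than any degree-2 curve.
2. Against the integer gridlines: one x-axis crossing is at x = -1; no y-intercept at any integer in the box.
3. The integer polynomial consistent with all of this is the stated p.

x^3 + 3*x^2*y - 2*x*y^2 + 1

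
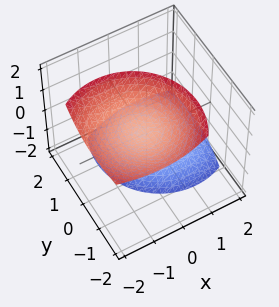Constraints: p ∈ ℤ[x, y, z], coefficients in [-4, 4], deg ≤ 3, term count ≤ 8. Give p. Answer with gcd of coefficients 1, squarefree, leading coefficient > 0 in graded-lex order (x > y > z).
3*x^2 + 3*x*z + 3*y^2 + 3*y*z - 2*z^2 + 2

1. I count 2 distinct pieces.
2. Degree: the shape is more complex than any degree-1 surface, so deg p = 2.
3. Reading off the gridlines: no y-intercept at any integer in the box; the surface avoids every integer x-axis point in the box.
4. Putting this together gives p.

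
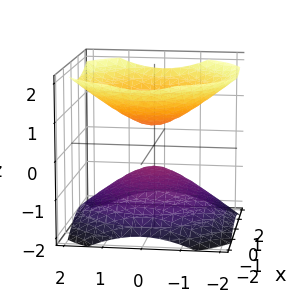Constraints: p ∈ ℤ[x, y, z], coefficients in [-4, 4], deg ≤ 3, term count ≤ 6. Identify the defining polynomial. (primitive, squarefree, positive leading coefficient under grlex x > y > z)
(a) The picture has 2 separate pieces.
(b) The degree is 2 — the shape is more complex than any degree-1 surface.
(c) Symmetries: every cross-section ⟂ z is a circle, so x, y appear only via x² + y².
(d) From the axis intercepts and sections: the surface avoids every integer y-axis point in the box; it misses every integer gridline on the x-axis; a circular section at z = -1 has radius exactly 1.
(e) Assembling these constraints gives the stated polynomial.

2*x^2 + 2*y^2 - 3*z^2 + 1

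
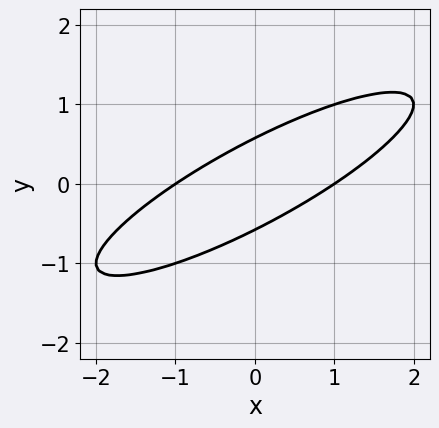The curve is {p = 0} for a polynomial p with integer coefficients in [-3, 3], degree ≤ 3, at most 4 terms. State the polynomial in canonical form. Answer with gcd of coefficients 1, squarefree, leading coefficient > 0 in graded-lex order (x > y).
x^2 - 3*x*y + 3*y^2 - 1

1. The degree is 2 — no degree-1 curve has this shape.
2. From the visible intercepts: among the integer gridlines, it crosses the x-axis at x ∈ {-1, 1}.
3. These observations pin down the coefficients.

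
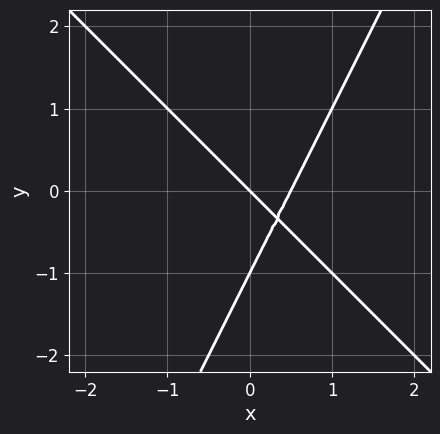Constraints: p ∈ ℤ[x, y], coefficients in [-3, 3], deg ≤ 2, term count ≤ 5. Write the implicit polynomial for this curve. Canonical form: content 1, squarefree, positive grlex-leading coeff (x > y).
2*x^2 + x*y - y^2 - x - y

1. deg p = 2.
2. From the axis intercepts and sections: the y-axis gridline crossings are at y ∈ {-1, 0}; it crosses the x-axis at the gridline x = 0.
3. Assembling these constraints gives the stated polynomial.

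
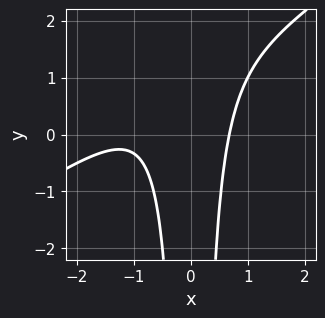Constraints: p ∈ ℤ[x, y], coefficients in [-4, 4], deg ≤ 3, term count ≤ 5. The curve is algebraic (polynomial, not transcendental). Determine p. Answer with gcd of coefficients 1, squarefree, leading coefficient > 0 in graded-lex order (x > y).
2*x^3 - 3*x^2*y + 3*x^2 - 2

First, deg p = 3. The shape is more complex than any degree-2 curve.
Next, from the axis intercepts and sections: it misses every integer gridline on the y-axis.
Finally, putting this together gives p.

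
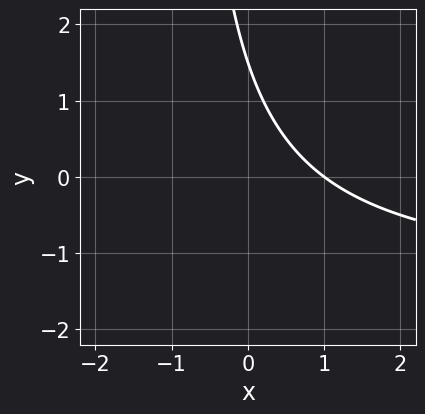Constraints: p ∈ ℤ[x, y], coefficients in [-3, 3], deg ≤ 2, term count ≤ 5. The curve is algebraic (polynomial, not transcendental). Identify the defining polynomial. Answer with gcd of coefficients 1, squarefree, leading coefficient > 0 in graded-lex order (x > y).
2*x*y + 3*x + 2*y - 3

First, the degree is 2 — a generic line meets the curve in up to 2 points.
Then, reading off the gridlines: one x-axis crossing is at x = 1.
Finally, putting this together gives p.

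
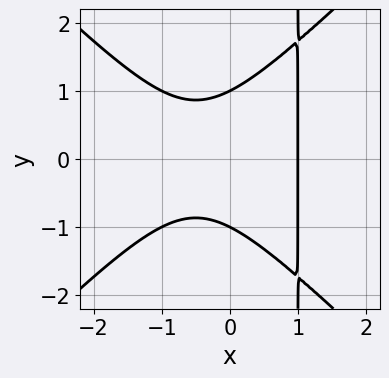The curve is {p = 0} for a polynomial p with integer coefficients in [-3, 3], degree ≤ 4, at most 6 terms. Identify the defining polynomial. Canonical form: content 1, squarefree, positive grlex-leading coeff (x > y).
(a) deg p = 3. A generic line meets the curve in up to 3 points.
(b) Symmetries: the y ↦ −y reflection is a symmetry, so y appears only in even powers.
(c) Checking where it meets the axes: it meets the x-axis at x = 1 (among the integer gridlines); the y-axis gridline crossings are at y ∈ {-1, 1}.
(d) Putting this together gives p.

x^3 - x*y^2 + y^2 - 1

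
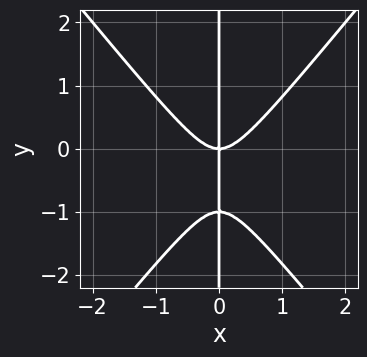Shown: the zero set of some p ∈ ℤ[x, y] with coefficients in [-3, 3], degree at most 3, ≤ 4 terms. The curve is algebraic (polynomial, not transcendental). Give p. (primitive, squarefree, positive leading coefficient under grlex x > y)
(a) The degree is 3 — a generic line meets the curve in up to 3 points.
(b) Checking where it meets the axes: it crosses the x-axis at the gridline x = 0; the visible y-axis segment lies entirely on the curve.
(c) Matching integer coefficients to the picture gives p.

3*x^3 - 2*x*y^2 - 2*x*y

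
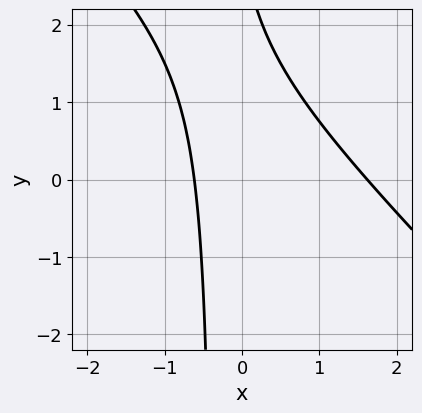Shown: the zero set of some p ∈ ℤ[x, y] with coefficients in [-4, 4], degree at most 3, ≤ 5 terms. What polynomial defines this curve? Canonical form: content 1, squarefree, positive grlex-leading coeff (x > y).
1. The degree is 2 — no degree-1 curve has this shape.
2. Observable constraints: it misses every integer gridline on the y-axis.
3. Assembling these constraints gives the stated polynomial.

3*x^2 + 3*x*y - 3*x + y - 3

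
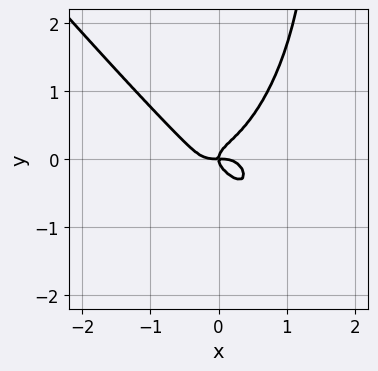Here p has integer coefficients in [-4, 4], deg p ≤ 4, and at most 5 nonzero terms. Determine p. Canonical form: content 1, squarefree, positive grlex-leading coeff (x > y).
(a) Degree: the shape is more complex than any degree-3 curve, so deg p = 4.
(b) Against the integer gridlines: it crosses the x-axis at the gridline x = 0; it meets the y-axis at y = 0 (among the integer gridlines).
(c) The integer polynomial consistent with all of this is the stated p.

3*x^4 + 2*x*y^3 - 3*y^3 + x*y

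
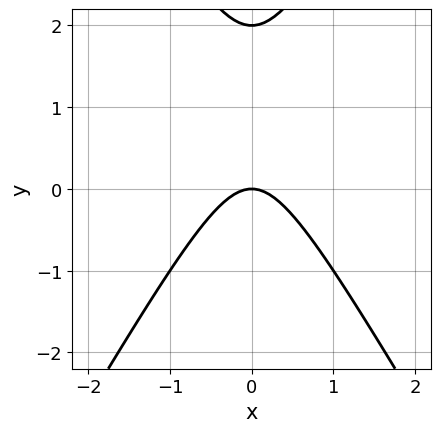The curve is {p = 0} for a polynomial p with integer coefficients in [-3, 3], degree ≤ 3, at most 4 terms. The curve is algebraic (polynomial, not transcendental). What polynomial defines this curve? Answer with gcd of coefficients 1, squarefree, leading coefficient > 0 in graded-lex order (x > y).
First, deg p = 2.
Then, symmetries: the x ↦ −x reflection is a symmetry, so x appears only in even powers.
Then, observable constraints: the y-axis gridline crossings are at y ∈ {0, 2}; it crosses the x-axis at the gridline x = 0.
Finally, these observations pin down the coefficients.

3*x^2 - y^2 + 2*y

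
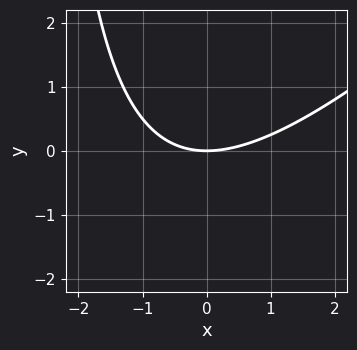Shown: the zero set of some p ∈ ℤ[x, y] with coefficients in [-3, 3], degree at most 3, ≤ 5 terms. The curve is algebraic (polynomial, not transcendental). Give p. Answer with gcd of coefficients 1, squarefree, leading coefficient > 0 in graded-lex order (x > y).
(a) The degree is 2 — a generic line meets the curve in up to 2 points.
(b) Against the integer gridlines: it meets the x-axis at x = 0 (among the integer gridlines); one y-axis crossing is at y = 0.
(c) These observations pin down the coefficients.

x^2 - x*y - 3*y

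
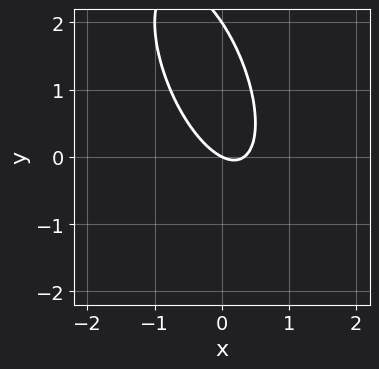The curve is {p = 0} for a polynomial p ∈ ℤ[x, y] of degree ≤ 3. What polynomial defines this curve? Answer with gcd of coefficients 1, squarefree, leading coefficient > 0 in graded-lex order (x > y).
Degree: the shape is more complex than any degree-1 curve, so deg p = 2.
Against the integer gridlines: the y-axis gridline crossings are at y ∈ {0, 2}; it meets the x-axis at x = 0 (among the integer gridlines).
Solving for integer coefficients yields p as stated.

3*x^2 + 2*x*y + y^2 - x - 2*y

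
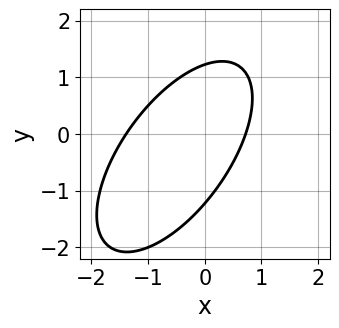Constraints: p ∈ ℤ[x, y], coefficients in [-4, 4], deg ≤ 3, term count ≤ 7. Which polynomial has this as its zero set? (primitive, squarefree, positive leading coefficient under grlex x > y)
Degree: the shape is more complex than any degree-1 curve, so deg p = 2.
Solving for integer coefficients yields p as stated.

3*x^2 - 3*x*y + 2*y^2 + 2*x - 3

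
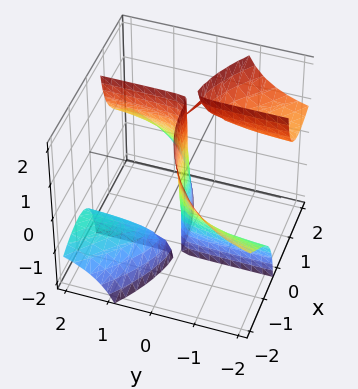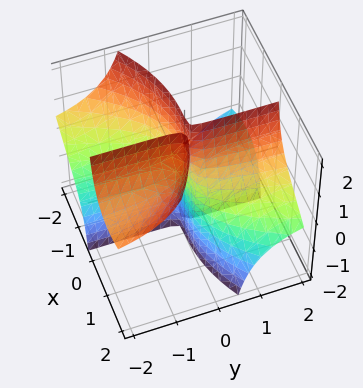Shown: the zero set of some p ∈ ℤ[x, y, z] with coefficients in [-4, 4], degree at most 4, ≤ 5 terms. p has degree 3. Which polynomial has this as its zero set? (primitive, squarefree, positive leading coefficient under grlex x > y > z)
(a) There are 2 components. Treating them together as one polynomial.
(b) deg p = 3. The shape is more complex than any degree-2 surface.
(c) Observable constraints: it crosses the x-axis at the gridline x = 0; every point of the z-axis in the box is on the surface.
(d) These observations pin down the coefficients.

x^3 + 3*x*y*z - 2*y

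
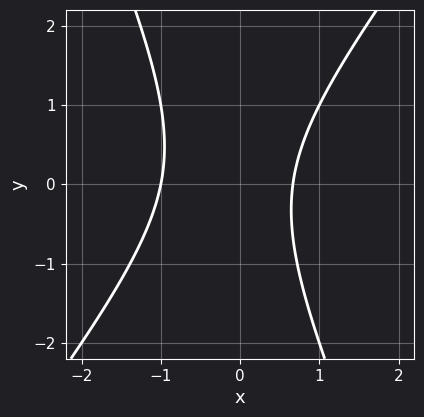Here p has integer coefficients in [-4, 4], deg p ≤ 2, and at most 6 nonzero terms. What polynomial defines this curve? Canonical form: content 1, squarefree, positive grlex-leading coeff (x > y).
3*x^2 - x*y - y^2 + x - 2

(a) The degree is 2 — a generic line meets the curve in up to 2 points.
(b) Reading off the gridlines: it crosses the x-axis at the gridline x = -1; it misses every integer gridline on the y-axis.
(c) Fitting integer coefficients to these (and the overall shape) gives p.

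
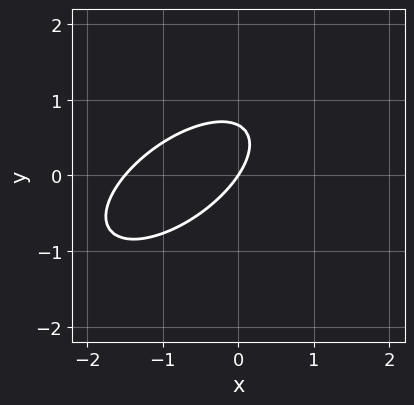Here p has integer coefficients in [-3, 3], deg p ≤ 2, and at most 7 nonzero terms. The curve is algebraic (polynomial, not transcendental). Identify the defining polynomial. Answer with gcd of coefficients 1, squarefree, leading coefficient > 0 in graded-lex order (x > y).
First, deg p = 2. No degree-1 curve has this shape.
Next, against the integer gridlines: one y-axis crossing is at y = 0; it meets the x-axis at x = 0 (among the integer gridlines).
Finally, assembling these constraints gives the stated polynomial.

2*x^2 - 3*x*y + 3*y^2 + 3*x - 2*y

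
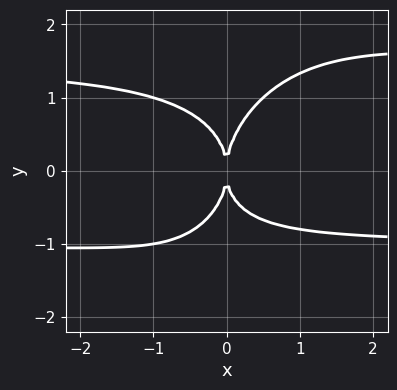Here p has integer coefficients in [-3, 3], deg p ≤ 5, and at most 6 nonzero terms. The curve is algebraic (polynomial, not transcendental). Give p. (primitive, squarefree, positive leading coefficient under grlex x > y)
2*x^2*y^2 - x*y^3 + y^4 - x^2*y - 3*x^2

First, the degree is 4 — a generic line meets the curve in up to 4 points.
Next, from the axis intercepts and sections: one y-axis crossing is at y = 0; one x-axis crossing is at x = 0.
Finally, assembling these constraints gives the stated polynomial.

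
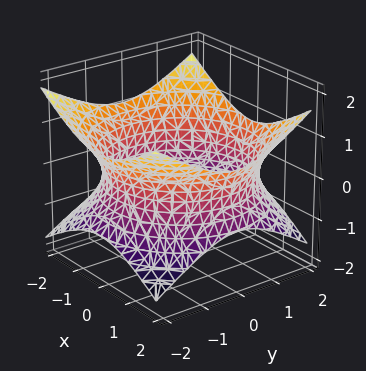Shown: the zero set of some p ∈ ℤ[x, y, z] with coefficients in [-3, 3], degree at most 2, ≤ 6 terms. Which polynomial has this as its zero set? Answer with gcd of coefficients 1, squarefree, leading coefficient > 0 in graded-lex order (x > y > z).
First, the degree is 2 — an hourglass — one-sheet hyperboloid; a quadric.
Next, symmetries: it's symmetric under z → −z, forcing even powers of z; the z-axis is an axis of rotation, so x and y enter only as x² + y².
Then, against the integer gridlines: the surface avoids every integer z-axis point in the box; a circular section at z = 0 has radius between 1 and 2.
Finally, fitting integer coefficients to these (and the overall shape) gives p.

x^2 + y^2 - 2*z^2 - 3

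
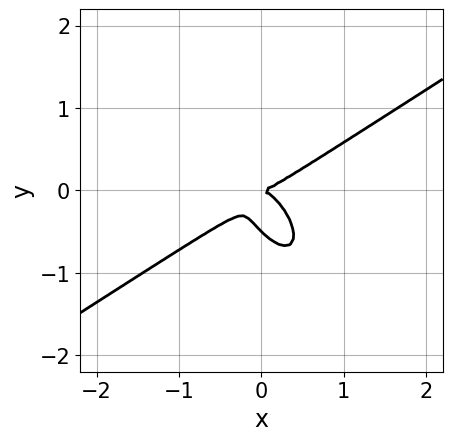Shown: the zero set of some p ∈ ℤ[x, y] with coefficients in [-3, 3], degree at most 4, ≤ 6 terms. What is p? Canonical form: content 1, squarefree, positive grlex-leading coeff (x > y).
2*x^3 - x^2*y - 2*x*y^2 - 2*y^3 - y^2

Degree: a generic line meets the curve in up to 3 points, so deg p = 3.
Observable constraints: it meets the x-axis at x = 0 (among the integer gridlines); it meets the y-axis at y = 0 (among the integer gridlines).
Matching integer coefficients to the picture gives p.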